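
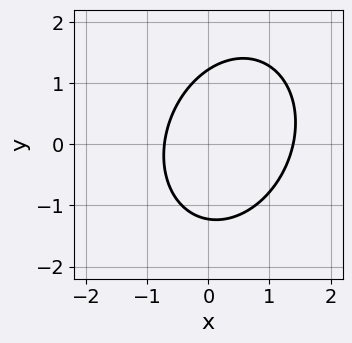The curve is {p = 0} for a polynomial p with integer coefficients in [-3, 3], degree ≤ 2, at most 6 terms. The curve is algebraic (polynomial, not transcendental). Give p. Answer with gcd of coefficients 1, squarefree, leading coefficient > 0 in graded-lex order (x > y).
3*x^2 - x*y + 2*y^2 - 2*x - 3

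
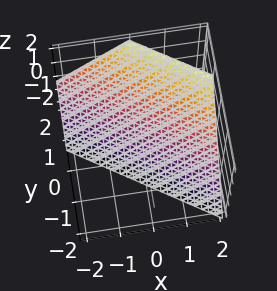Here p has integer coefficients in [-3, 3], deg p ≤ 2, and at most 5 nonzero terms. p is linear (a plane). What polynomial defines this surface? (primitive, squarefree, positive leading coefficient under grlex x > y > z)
2*x + 3*y - 2*z - 2

deg p = 1.
From the axis intercepts and sections: it crosses the z-axis at the gridline z = -1; it crosses the x-axis at the gridline x = 1.
Assembling these constraints gives the stated polynomial.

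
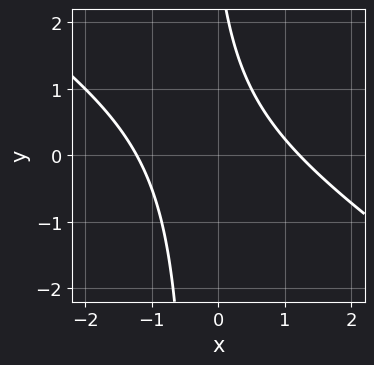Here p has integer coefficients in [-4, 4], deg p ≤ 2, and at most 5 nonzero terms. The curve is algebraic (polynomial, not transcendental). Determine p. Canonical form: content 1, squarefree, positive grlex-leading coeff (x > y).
2*x^2 + 3*x*y + y - 3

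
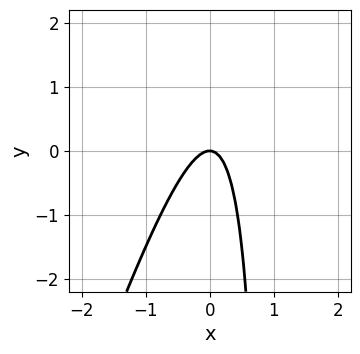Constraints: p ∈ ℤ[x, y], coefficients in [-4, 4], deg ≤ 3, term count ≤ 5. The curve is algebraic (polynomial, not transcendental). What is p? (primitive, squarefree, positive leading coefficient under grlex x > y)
3*x^2 - x*y + y

1. Degree: no degree-1 curve has this shape, so deg p = 2.
2. Against the integer gridlines: it meets the y-axis at y = 0 (among the integer gridlines); it crosses the x-axis at the gridline x = 0.
3. Together with the visible shape, these determine p as stated.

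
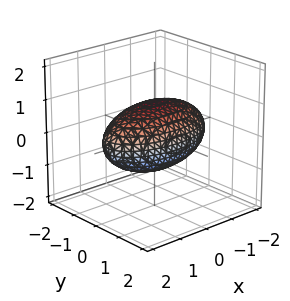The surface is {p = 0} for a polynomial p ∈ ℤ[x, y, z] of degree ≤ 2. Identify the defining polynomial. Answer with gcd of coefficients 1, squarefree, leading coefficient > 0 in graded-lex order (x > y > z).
Degree: a closed, bounded, convex surface; a quadric, so deg p = 2.
Symmetries: the z ↦ −z reflection is a symmetry, so z appears only in even powers; mirror symmetry x ↦ −x ⇒ only even powers of x; it's symmetric under y → −y, forcing even powers of y.
From the axis intercepts and sections: among the integer gridlines, it crosses the z-axis at z ∈ {-1, 1}; the y-axis gridline crossings are at y ∈ {-1, 1}.
Matching integer coefficients to the picture gives p.

x^2 + 3*y^2 + 3*z^2 - 3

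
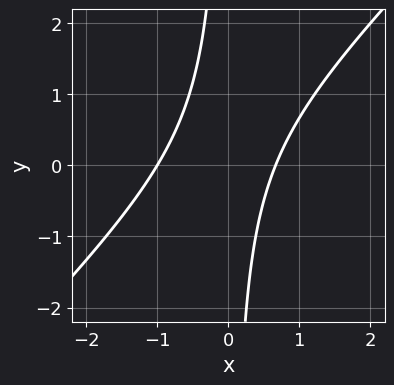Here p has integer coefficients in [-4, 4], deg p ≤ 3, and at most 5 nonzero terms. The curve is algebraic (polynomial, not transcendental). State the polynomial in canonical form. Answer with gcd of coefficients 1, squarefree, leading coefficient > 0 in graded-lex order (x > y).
3*x^2 - 3*x*y + x - 2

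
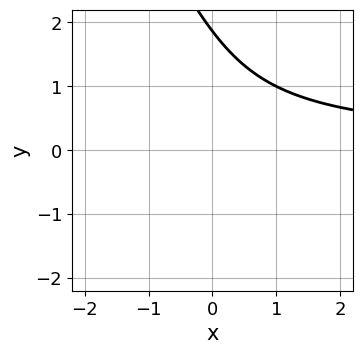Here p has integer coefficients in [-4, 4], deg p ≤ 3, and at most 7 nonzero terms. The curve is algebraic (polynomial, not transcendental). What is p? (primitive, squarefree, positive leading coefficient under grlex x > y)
2*x*y^2 + y^3 + x*y - y^2 - 3

1. The degree is 3 — a generic line meets the curve in up to 3 points.
2. Checking where it meets the axes: the curve avoids every integer x-axis point in the box.
3. Putting this together gives p.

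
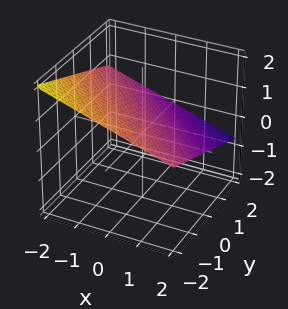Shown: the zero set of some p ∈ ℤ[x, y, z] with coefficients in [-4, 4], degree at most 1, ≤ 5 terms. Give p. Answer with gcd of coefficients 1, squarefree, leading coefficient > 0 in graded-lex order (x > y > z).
x + y + 3*z - 2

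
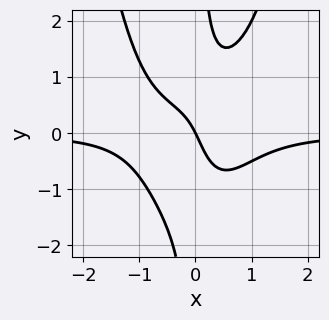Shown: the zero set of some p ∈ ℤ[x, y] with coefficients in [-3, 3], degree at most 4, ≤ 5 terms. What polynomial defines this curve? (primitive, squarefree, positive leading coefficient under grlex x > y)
3*x^3*y - 2*x*y^2 - x*y + 2*x + y

First, degree: a generic line meets the curve in up to 4 points, so deg p = 4.
Next, from the visible intercepts: it meets the y-axis at y = 0 (among the integer gridlines); one x-axis crossing is at x = 0.
Finally, assembling these constraints gives the stated polynomial.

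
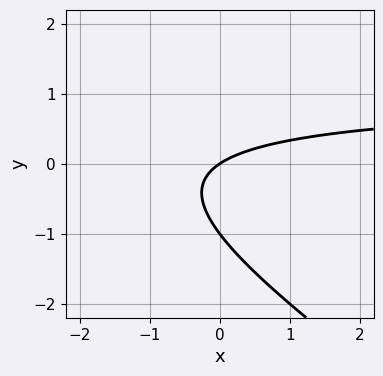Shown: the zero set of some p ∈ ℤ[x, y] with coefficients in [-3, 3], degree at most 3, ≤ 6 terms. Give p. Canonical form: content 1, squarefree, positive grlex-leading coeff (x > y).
2*x*y + 3*y^2 - 2*x + 3*y

Degree: a generic line meets the curve in up to 2 points, so deg p = 2.
Checking where it meets the axes: the y-axis gridline crossings are at y ∈ {-1, 0}; it meets the x-axis at x = 0 (among the integer gridlines).
The integer polynomial consistent with all of this is the stated p.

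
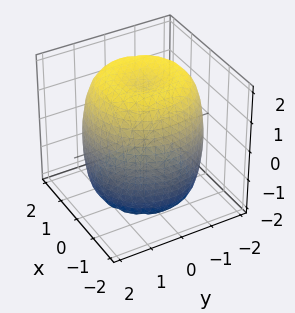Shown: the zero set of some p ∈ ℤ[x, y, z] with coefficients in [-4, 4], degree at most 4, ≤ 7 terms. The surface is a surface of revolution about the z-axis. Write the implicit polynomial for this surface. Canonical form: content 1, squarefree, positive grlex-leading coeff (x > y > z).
(a) The degree is 4 — no degree-3 surface has this shape.
(b) Symmetry: every cross-section ⟂ z is a circle, so x, y appear only via x² + y².
(c) Checking where it meets the axes: a circular section at z = -1 has radius between 1 and 2.
(d) These observations pin down the coefficients.

x^4 + 2*x^2*y^2 + y^4 - 2*x^2 - 2*y^2 + z^2 - 3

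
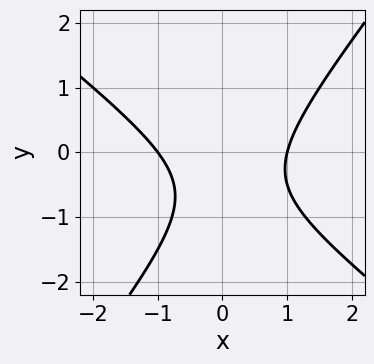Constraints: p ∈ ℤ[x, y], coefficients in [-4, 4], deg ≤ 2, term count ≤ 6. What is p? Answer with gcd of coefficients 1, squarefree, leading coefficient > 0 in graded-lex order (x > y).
2*x^2 + x*y - 2*y^2 - 2*y - 2

The degree is 2 — a generic line meets the curve in up to 2 points.
Checking where it meets the axes: it misses every integer gridline on the y-axis; among the integer gridlines, it crosses the x-axis at x ∈ {-1, 1}.
Matching integer coefficients to the picture gives p.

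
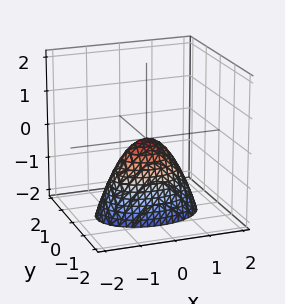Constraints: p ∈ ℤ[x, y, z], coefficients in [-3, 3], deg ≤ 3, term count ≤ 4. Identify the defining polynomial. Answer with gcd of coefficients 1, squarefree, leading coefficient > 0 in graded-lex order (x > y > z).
deg p = 2. A paraboloid; a quadric.
Symmetries: it's symmetric under x → −x, forcing even powers of x; mirror symmetry y ↦ −y ⇒ only even powers of y.
Against the integer gridlines: it crosses the z-axis at the gridline z = 0; one x-axis crossing is at x = 0.
Assembling these constraints gives the stated polynomial.

x^2 + 2*y^2 + z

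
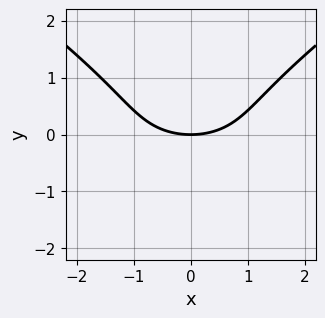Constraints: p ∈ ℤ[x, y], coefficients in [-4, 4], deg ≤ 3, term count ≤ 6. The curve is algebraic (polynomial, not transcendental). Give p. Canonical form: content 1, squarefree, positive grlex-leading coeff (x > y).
(a) The degree is 3 — no degree-2 curve has this shape.
(b) Symmetries: mirror symmetry x ↦ −x ⇒ only even powers of x.
(c) From the axis intercepts and sections: it crosses the x-axis at the gridline x = 0; one y-axis crossing is at y = 0.
(d) Putting this together gives p.

x^2*y - 2*y^3 + x^2 - 3*y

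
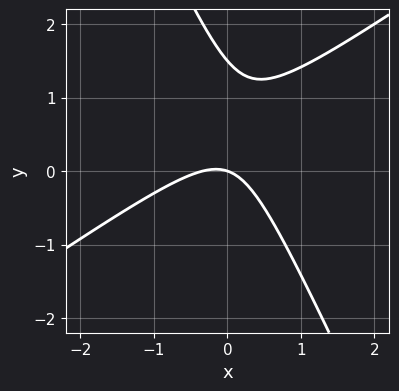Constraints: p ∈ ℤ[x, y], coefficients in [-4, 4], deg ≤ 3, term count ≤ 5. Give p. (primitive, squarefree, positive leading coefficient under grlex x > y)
3*x^2 - 3*x*y - 2*y^2 + x + 3*y

deg p = 2. A generic line meets the curve in up to 2 points.
From the visible intercepts: one x-axis crossing is at x = 0; one y-axis crossing is at y = 0.
The integer polynomial consistent with all of this is the stated p.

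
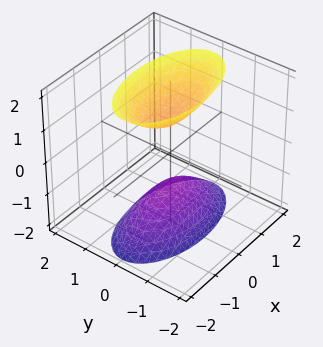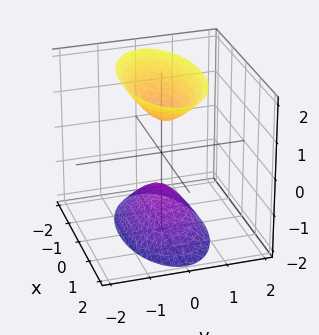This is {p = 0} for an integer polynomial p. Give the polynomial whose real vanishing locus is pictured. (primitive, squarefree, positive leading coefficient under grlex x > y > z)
The picture has 2 separate pieces. Treating them together as one polynomial.
deg p = 2. Two sheets facing apart; a quadric.
Symmetries: mirror symmetry x ↦ −x ⇒ only even powers of x; mirror symmetry z ↦ −z ⇒ only even powers of z; mirror symmetry y ↦ −y ⇒ only even powers of y.
Against the integer gridlines: the z-axis gridline crossings are at z ∈ {-1, 1}; no x-intercept at any integer in the box; the surface avoids every integer y-axis point in the box.
The integer polynomial consistent with all of this is the stated p.

x^2 + 3*y^2 - z^2 + 1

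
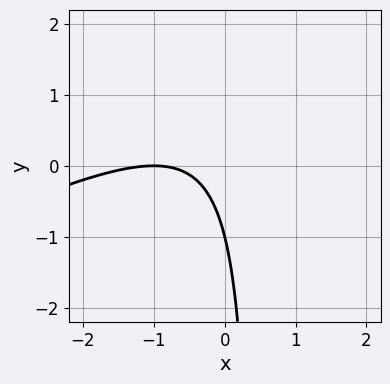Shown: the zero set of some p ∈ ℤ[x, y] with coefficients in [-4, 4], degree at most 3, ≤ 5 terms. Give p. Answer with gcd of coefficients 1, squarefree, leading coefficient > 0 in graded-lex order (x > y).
(a) The degree is 2 — a generic line meets the curve in up to 2 points.
(b) Reading off the gridlines: it meets the y-axis at y = -1 (among the integer gridlines); it meets the x-axis at x = -1 (among the integer gridlines).
(c) These observations pin down the coefficients.

x^2 - 2*x*y + 2*x + y + 1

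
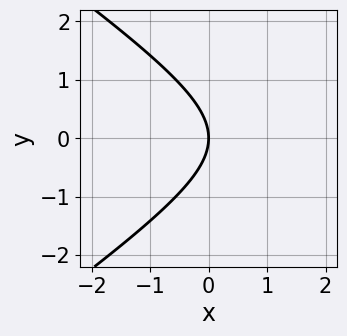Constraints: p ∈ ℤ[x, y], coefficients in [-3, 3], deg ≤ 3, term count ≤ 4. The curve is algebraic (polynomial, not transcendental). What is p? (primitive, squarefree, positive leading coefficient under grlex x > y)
(a) deg p = 2. No degree-1 curve has this shape.
(b) Symmetries: the y ↦ −y reflection is a symmetry, so y appears only in even powers.
(c) Against the integer gridlines: it crosses the y-axis at the gridline y = 0; it crosses the x-axis at the gridline x = 0.
(d) Assembling these constraints gives the stated polynomial.

x^2 - 2*y^2 - 3*x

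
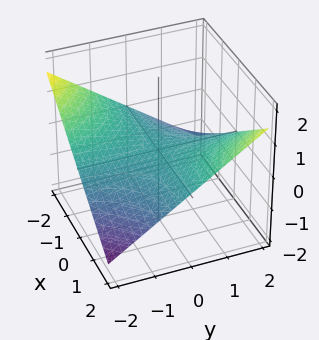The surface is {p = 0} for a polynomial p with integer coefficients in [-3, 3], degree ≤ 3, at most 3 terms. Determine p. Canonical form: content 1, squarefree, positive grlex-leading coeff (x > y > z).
1. Degree: a hyperbolic paraboloid; a quadric, so deg p = 2.
2. From the visible intercepts: one z-axis crossing is at z = 0; every point of the x-axis in the box is on the surface; the visible y-axis segment lies entirely on the surface.
3. The integer polynomial consistent with all of this is the stated p.

x*y - 3*z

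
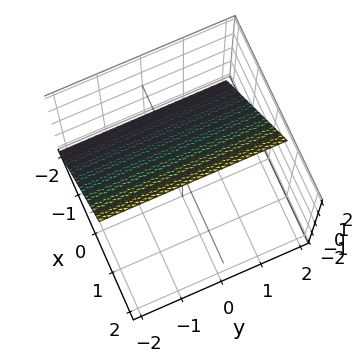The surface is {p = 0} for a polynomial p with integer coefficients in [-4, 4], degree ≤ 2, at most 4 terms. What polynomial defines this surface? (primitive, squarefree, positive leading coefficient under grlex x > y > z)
(a) deg p = 1. The surface is flat (a plane).
(b) Observable constraints: it meets the z-axis at z = 1 (among the integer gridlines); it misses every integer gridline on the y-axis.
(c) Assembling these constraints gives the stated polynomial.

3*x - 2*z + 2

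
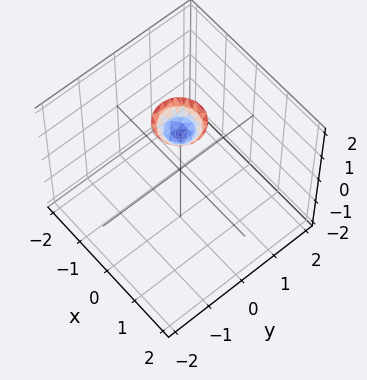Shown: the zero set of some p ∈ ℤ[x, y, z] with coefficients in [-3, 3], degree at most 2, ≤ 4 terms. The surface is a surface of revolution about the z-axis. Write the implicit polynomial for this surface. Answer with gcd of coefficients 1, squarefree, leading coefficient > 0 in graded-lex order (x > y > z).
First, deg p = 2.
Then, by symmetry, every cross-section ⟂ z is a circle, so x, y appear only via x² + y².
Then, from the visible intercepts: the surface avoids every integer x-axis point in the box; no y-intercept at any integer in the box.
Finally, together with the visible shape, these determine p as stated.

3*x^2 + 3*y^2 - 2*z + 3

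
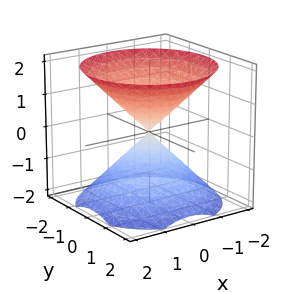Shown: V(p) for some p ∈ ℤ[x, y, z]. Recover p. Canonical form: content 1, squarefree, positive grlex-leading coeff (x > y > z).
x^2 + y^2 - z^2

(a) I count 2 distinct pieces. Treating them together as one polynomial.
(b) Degree: a double cone through the origin; a quadric, so deg p = 2.
(c) Symmetries: it's symmetric under z → −z, forcing even powers of z; the surface is invariant under rotation about z: p = q(x² + y², z).
(d) From the axis intercepts and sections: one x-axis crossing is at x = 0; it crosses the y-axis at the gridline y = 0; a circular section at z = 1 has radius exactly 1; one z-axis crossing is at z = 0.
(e) Fitting integer coefficients to these (and the overall shape) gives p.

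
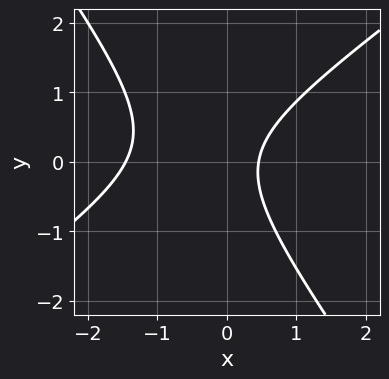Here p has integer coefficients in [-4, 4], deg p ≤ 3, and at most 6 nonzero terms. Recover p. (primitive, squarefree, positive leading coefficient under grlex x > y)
3*x^2 - 2*x*y - 3*y^2 + 3*x - 2

1. The degree is 2 — the shape is more complex than any degree-1 curve.
2. Reading off the gridlines: it misses every integer gridline on the y-axis.
3. Fitting integer coefficients to these (and the overall shape) gives p.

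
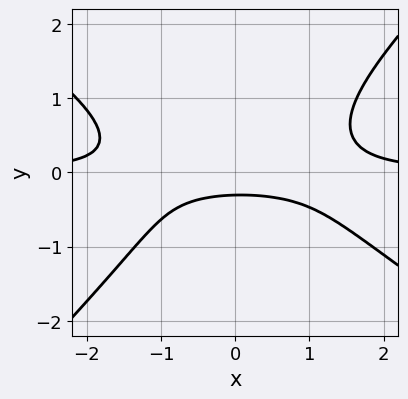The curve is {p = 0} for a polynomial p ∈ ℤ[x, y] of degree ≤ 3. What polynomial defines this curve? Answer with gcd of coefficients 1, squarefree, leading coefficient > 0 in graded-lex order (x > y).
First, the degree is 3 — no degree-2 curve has this shape.
Then, reading off the gridlines: no x-intercept at any integer in the box.
Finally, the integer polynomial consistent with all of this is the stated p.

2*x^2*y + x*y^2 - 3*y^3 - 3*y - 1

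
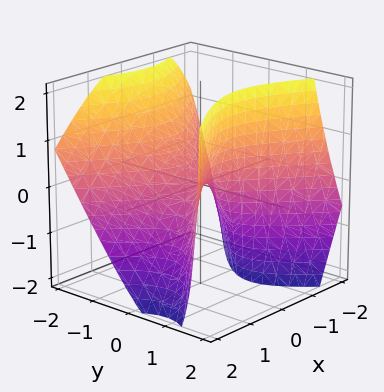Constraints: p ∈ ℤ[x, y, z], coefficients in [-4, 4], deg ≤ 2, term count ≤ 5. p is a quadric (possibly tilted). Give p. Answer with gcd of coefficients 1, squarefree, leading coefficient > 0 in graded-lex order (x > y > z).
The degree is 2 — no degree-1 surface has this shape.
From the axis intercepts and sections: it crosses the z-axis at the gridline z = 0; one y-axis crossing is at y = 0; one x-axis crossing is at x = 0.
Matching integer coefficients to the picture gives p.

2*x^2 + x*z - 3*y^2 - 2*y*z + 2*z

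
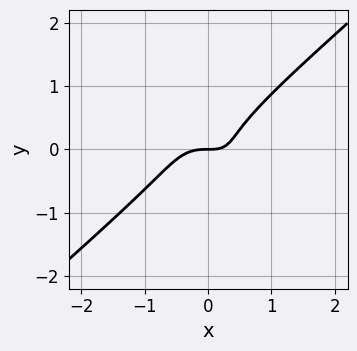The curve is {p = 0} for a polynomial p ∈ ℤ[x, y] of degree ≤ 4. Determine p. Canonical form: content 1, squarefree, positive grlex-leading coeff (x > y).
1. The degree is 3 — the shape is more complex than any degree-2 curve.
2. Checking where it meets the axes: one x-axis crossing is at x = 0; it crosses the y-axis at the gridline y = 0.
3. Fitting integer coefficients to these (and the overall shape) gives p.

2*x^3 - 3*y^3 + x*y - y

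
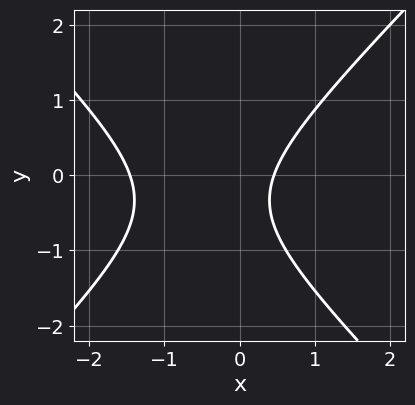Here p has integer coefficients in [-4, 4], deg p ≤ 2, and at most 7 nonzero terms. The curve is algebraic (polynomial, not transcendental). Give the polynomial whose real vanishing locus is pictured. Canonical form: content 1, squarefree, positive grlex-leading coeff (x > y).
3*x^2 - 3*y^2 + 3*x - 2*y - 2

1. The degree is 2 — the shape is more complex than any degree-1 curve.
2. Against the integer gridlines: no y-intercept at any integer in the box.
3. Assembling these constraints gives the stated polynomial.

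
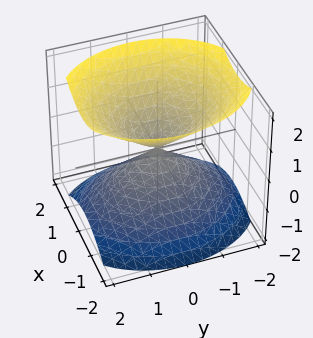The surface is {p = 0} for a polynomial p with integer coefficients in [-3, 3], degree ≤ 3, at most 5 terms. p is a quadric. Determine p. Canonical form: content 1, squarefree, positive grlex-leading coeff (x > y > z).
3*x^2 + 2*y^2 - 3*z^2

First, I count 2 distinct pieces.
Next, the degree is 2 — a double cone through the origin; a quadric.
Next, symmetries: it's symmetric under z → −z, forcing even powers of z; mirror symmetry y ↦ −y ⇒ only even powers of y; it's symmetric under x → −x, forcing even powers of x.
Next, from the axis intercepts and sections: it meets the x-axis at x = 0 (among the integer gridlines); one z-axis crossing is at z = 0.
Finally, together with the visible shape, these determine p as stated.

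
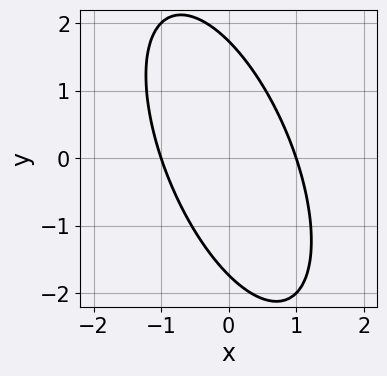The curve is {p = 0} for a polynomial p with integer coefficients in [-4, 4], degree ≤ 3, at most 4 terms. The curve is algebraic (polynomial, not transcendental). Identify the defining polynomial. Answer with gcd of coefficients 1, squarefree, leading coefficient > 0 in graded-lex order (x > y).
3*x^2 + 2*x*y + y^2 - 3

(a) The degree is 2 — the shape is more complex than any degree-1 curve.
(b) Checking where it meets the axes: among the integer gridlines, it crosses the x-axis at x ∈ {-1, 1}.
(c) Putting this together gives p.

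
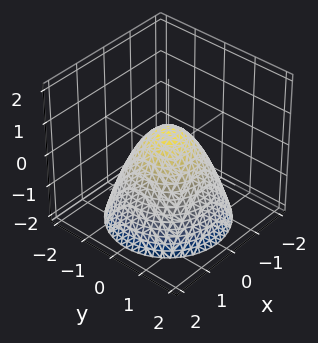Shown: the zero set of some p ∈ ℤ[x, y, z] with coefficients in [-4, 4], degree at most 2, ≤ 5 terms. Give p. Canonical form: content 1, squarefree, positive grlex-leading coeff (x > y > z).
Degree: no degree-1 surface has this shape, so deg p = 2.
Symmetries: rotational symmetry about the z-axis ⇒ p depends on x, y only through x² + y².
From the axis intercepts and sections: a circular section at z = -2 has radius between 1 and 2.
Putting this together gives p.

3*x^2 + 3*y^2 + 3*z - 2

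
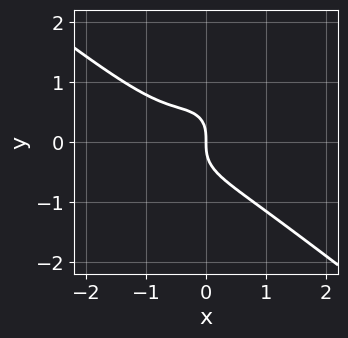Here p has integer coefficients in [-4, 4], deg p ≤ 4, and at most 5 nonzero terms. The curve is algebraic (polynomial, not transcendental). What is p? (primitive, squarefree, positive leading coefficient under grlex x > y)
3*x^3 + 2*x^2*y + 3*y^3 + 2*x^2 + 2*x

deg p = 3. A generic line meets the curve in up to 3 points.
Checking where it meets the axes: one y-axis crossing is at y = 0; one x-axis crossing is at x = 0.
Matching integer coefficients to the picture gives p.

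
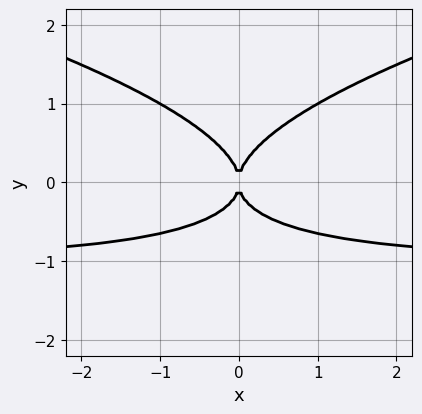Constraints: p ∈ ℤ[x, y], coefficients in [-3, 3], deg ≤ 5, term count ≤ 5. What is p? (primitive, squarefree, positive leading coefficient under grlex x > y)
2*y^4 - x^2*y - x^2

1. Degree: no degree-3 curve has this shape, so deg p = 4.
2. Symmetries: it's symmetric under x → −x, forcing even powers of x.
3. Checking where it meets the axes: one x-axis crossing is at x = 0; one y-axis crossing is at y = 0.
4. Together with the visible shape, these determine p as stated.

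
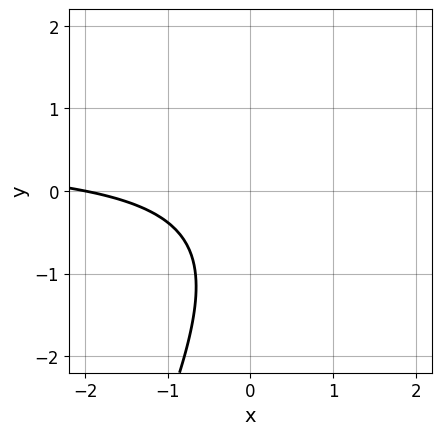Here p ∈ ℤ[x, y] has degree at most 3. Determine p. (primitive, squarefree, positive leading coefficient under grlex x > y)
2*x*y - y^2 - x - y - 2

The degree is 2 — a generic line meets the curve in up to 2 points.
Reading off the gridlines: one x-axis crossing is at x = -2; it misses every integer gridline on the y-axis.
Putting this together gives p.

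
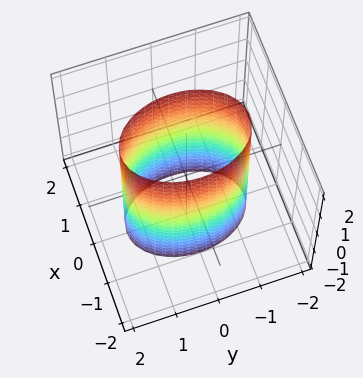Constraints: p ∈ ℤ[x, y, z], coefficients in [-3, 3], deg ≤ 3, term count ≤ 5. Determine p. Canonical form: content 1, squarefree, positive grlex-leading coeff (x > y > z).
2*x^2 + y^2 - 2

First, degree: constant cross-section along one axis; a quadric, so deg p = 2.
Next, symmetries: it's symmetric under z → −z, forcing even powers of z; it's symmetric under x → −x, forcing even powers of x; the y ↦ −y reflection is a symmetry, so y appears only in even powers.
Then, observable constraints: the surface avoids every integer z-axis point in the box; among the integer gridlines, it crosses the x-axis at x ∈ {-1, 1}.
Finally, fitting integer coefficients to these (and the overall shape) gives p.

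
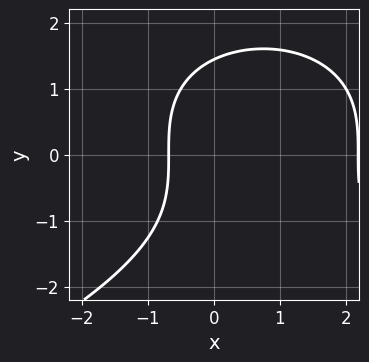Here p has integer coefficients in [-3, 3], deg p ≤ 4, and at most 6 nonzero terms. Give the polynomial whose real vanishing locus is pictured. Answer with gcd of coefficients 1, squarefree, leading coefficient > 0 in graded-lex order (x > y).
1. deg p = 3. A generic line meets the curve in up to 3 points.
2. Putting this together gives p.

y^3 + 2*x^2 - 3*x - 3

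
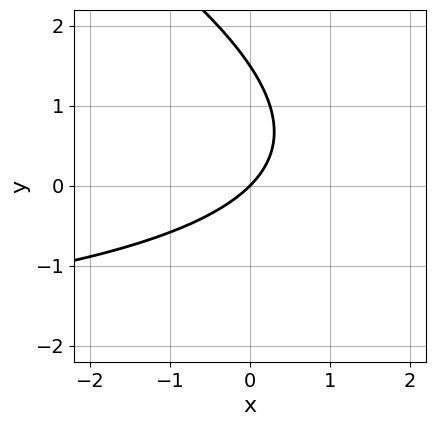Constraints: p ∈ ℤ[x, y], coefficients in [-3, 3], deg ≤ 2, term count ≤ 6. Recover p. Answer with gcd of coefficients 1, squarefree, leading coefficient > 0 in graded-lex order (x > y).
x*y + 2*y^2 + 3*x - 3*y

(a) The degree is 2 — no degree-1 curve has this shape.
(b) From the visible intercepts: it meets the y-axis at y = 0 (among the integer gridlines); one x-axis crossing is at x = 0.
(c) Together with the visible shape, these determine p as stated.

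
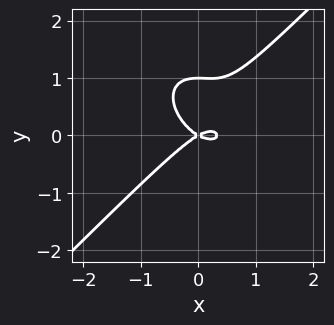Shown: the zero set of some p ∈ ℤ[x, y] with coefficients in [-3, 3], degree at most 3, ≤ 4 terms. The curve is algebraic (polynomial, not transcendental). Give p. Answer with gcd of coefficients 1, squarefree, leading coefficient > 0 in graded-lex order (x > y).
1. Degree: a generic line meets the curve in up to 3 points, so deg p = 3.
2. Checking where it meets the axes: the y-axis gridline crossings are at y ∈ {0, 1}; it meets the x-axis at x = 0 (among the integer gridlines).
3. Solving for integer coefficients yields p as stated.

3*x^3 - 3*y^3 - x^2 + 3*y^2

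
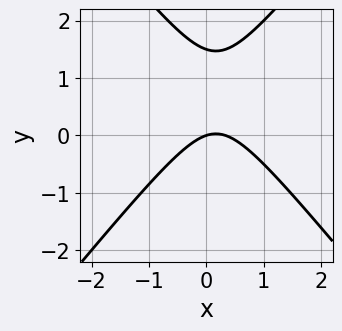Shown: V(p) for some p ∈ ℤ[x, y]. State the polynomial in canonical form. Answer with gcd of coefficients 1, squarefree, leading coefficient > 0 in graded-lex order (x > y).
3*x^2 - 2*y^2 - x + 3*y

First, deg p = 2.
Next, reading off the gridlines: one y-axis crossing is at y = 0; it crosses the x-axis at the gridline x = 0.
Finally, the integer polynomial consistent with all of this is the stated p.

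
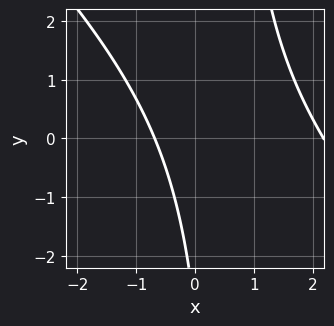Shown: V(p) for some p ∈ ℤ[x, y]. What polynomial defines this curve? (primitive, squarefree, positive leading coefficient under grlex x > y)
2*x^2 + 2*x*y - 3*x - y - 3

First, degree: a generic line meets the curve in up to 2 points, so deg p = 2.
Then, checking where it meets the axes: the curve avoids every integer y-axis point in the box.
Finally, assembling these constraints gives the stated polynomial.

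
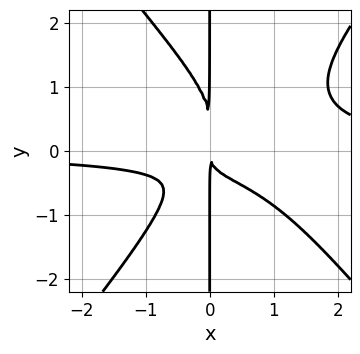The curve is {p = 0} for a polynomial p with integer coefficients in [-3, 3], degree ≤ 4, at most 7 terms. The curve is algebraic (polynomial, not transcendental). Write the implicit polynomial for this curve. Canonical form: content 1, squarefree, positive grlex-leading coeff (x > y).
3*x^3*y - 2*x*y^3 - 3*x^2*y + x*y^2 - 2*x^2

(a) The degree is 4 — the shape is more complex than any degree-3 curve.
(b) Against the integer gridlines: every point of the y-axis in the box is on the curve.
(c) These observations pin down the coefficients.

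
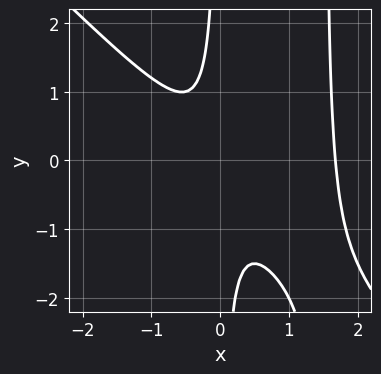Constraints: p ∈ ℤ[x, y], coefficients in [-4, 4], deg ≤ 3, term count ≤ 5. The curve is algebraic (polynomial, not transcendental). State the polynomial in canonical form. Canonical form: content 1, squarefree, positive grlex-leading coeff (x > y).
1. deg p = 3.
2. Checking where it meets the axes: the curve avoids every integer y-axis point in the box.
3. Putting this together gives p.

2*x^3 + 2*x^2*y - 3*x^2 - 3*x*y - 1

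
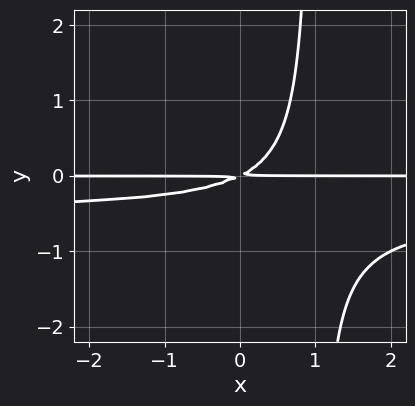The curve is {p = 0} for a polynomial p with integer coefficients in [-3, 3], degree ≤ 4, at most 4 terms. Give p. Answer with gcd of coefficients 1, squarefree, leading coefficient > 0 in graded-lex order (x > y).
2*x*y^2 + x*y - 2*y^2

First, degree: a generic line meets the curve in up to 3 points, so deg p = 3.
Next, from the visible intercepts: every point of the x-axis in the box is on the curve.
Finally, solving for integer coefficients yields p as stated.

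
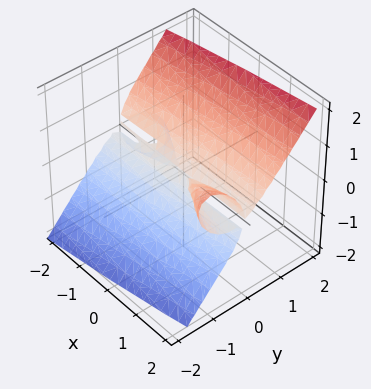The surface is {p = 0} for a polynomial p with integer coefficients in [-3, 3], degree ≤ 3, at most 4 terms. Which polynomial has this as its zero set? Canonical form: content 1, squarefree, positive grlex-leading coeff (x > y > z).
(a) Degree: a generic line meets the surface in up to 3 points, so deg p = 3.
(b) Reading off the gridlines: it meets the z-axis at z = 0 (among the integer gridlines); every point of the x-axis in the box is on the surface; one y-axis crossing is at y = 0.
(c) The integer polynomial consistent with all of this is the stated p.

x*y^2 - 2*x*y*z + 3*y^3 - 2*z^3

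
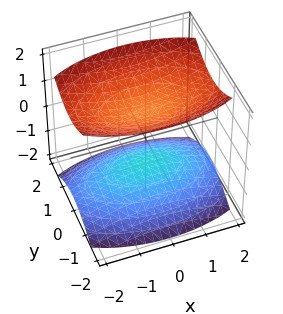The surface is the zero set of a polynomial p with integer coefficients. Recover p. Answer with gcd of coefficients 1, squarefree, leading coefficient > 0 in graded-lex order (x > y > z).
x^2 + 3*y^2 - 3*z^2 + 3

1. I count 2 distinct pieces. They look like related sheets of one shape, so recover p as a whole.
2. deg p = 2. Two sheets facing apart; a quadric.
3. Symmetries: it's symmetric under z → −z, forcing even powers of z; it's symmetric under y → −y, forcing even powers of y; the x ↦ −x reflection is a symmetry, so x appears only in even powers.
4. Observable constraints: the surface avoids every integer y-axis point in the box; among the integer gridlines, it crosses the z-axis at z ∈ {-1, 1}; the surface avoids every integer x-axis point in the box.
5. These observations pin down the coefficients.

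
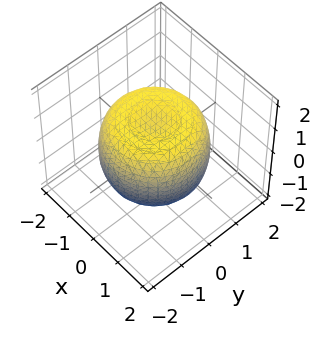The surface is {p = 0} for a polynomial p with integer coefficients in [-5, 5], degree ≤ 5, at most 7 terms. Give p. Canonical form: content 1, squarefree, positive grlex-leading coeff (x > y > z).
2*x^4 + 4*x^2*y^2 + 2*y^4 - 3*x^2 - 3*y^2 + 3*z^2 - 3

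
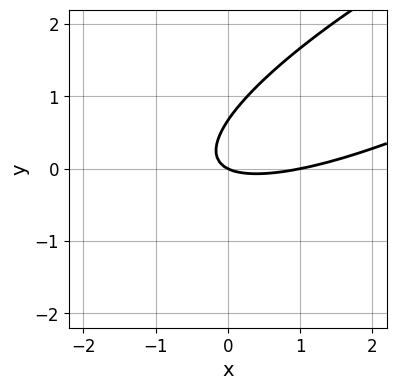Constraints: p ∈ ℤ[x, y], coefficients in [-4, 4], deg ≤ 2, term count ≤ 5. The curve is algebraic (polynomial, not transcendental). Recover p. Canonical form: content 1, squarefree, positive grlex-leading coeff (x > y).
x^2 - 3*x*y + 3*y^2 - x - 2*y

The degree is 2 — no degree-1 curve has this shape.
Against the integer gridlines: it meets the y-axis at y = 0 (among the integer gridlines); among the integer gridlines, it crosses the x-axis at x ∈ {0, 1}.
The integer polynomial consistent with all of this is the stated p.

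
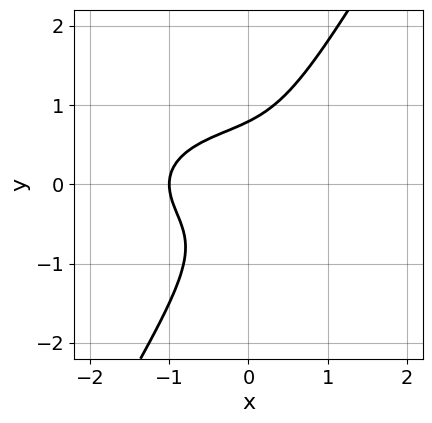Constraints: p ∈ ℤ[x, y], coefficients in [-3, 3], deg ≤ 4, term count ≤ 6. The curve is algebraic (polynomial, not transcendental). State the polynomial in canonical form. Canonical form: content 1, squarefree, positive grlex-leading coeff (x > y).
1. The degree is 3 — the shape is more complex than any degree-2 curve.
2. Against the integer gridlines: one x-axis crossing is at x = -1.
3. Fitting integer coefficients to these (and the overall shape) gives p.

x^3 + 3*x*y^2 - 2*y^3 + 1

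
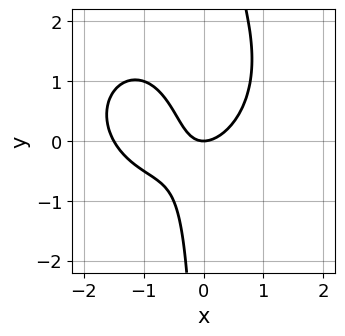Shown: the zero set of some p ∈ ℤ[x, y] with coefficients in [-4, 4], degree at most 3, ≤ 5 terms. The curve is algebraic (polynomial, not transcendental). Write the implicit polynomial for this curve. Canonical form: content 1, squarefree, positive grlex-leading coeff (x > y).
2*x^3 + 2*x*y^2 + 3*x^2 - 3*x*y - 2*y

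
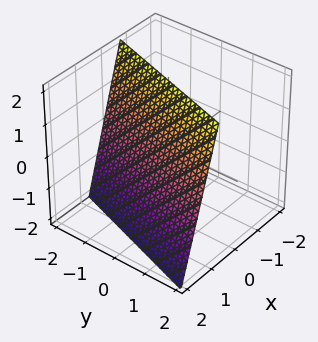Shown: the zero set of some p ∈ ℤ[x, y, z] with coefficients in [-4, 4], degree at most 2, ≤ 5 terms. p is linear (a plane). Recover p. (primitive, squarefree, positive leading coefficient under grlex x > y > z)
3*x - y + z - 2

(a) The degree is 1 — every cross-section is a straight line — this is a plane.
(b) Against the integer gridlines: it meets the y-axis at y = -2 (among the integer gridlines); it meets the z-axis at z = 2 (among the integer gridlines).
(c) These observations pin down the coefficients.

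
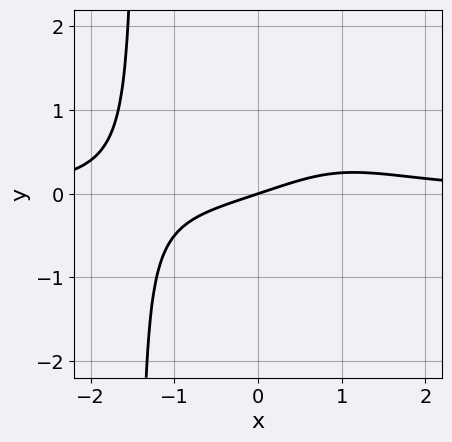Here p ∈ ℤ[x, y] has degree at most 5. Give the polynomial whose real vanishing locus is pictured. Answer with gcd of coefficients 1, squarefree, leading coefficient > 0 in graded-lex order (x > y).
x^3*y - x + 3*y

1. The degree is 4 — a generic line meets the curve in up to 4 points.
2. Against the integer gridlines: it crosses the y-axis at the gridline y = 0; one x-axis crossing is at x = 0.
3. These observations pin down the coefficients.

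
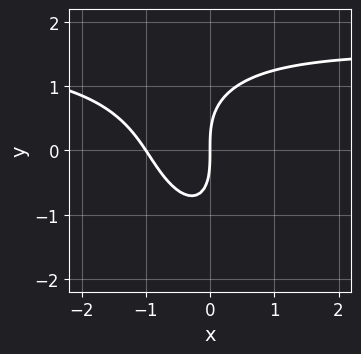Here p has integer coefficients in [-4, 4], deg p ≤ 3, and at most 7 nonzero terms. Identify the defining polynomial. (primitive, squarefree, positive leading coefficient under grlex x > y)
First, deg p = 3. No degree-2 curve has this shape.
Next, observable constraints: among the integer gridlines, it crosses the x-axis at x ∈ {-1, 0}; it crosses the y-axis at the gridline y = 0.
Finally, fitting integer coefficients to these (and the overall shape) gives p.

2*x^2*y + x*y^2 + y^3 - 3*x^2 - 3*x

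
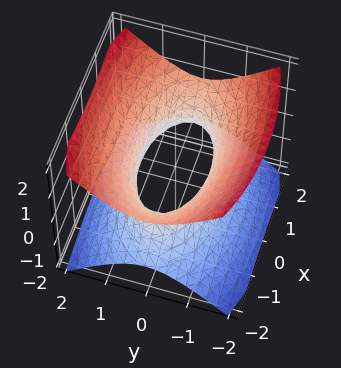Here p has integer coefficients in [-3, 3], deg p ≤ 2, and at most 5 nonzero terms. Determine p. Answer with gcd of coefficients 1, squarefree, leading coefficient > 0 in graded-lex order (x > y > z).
x^2 + 3*y^2 - 3*z^2 - 2

deg p = 2. One connected sheet with a waist; a quadric.
Symmetries: mirror symmetry y ↦ −y ⇒ only even powers of y; it's symmetric under z → −z, forcing even powers of z; it's symmetric under x → −x, forcing even powers of x.
From the axis intercepts and sections: the surface avoids every integer z-axis point in the box.
Matching integer coefficients to the picture gives p.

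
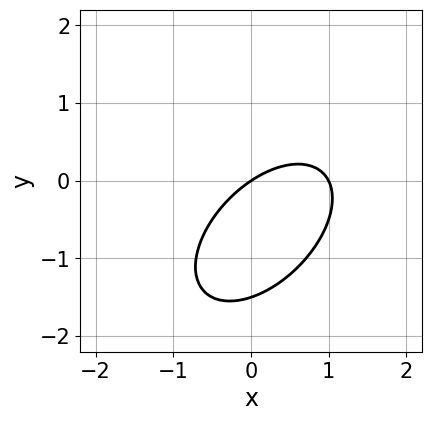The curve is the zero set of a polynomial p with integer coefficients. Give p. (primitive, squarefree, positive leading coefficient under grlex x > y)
2*x^2 - 2*x*y + 2*y^2 - 2*x + 3*y

1. deg p = 2. A generic line meets the curve in up to 2 points.
2. From the visible intercepts: among the integer gridlines, it crosses the x-axis at x ∈ {0, 1}; one y-axis crossing is at y = 0.
3. Matching integer coefficients to the picture gives p.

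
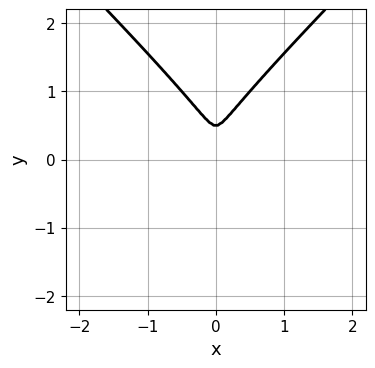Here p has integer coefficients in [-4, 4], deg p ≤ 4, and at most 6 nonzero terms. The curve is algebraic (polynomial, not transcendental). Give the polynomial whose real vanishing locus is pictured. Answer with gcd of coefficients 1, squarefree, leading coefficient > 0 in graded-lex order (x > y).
1. Degree: the shape is more complex than any degree-2 curve, so deg p = 3.
2. Symmetries: the x ↦ −x reflection is a symmetry, so x appears only in even powers.
3. These observations pin down the coefficients.

2*x^2*y - 2*y^3 + 2*x^2 + y^2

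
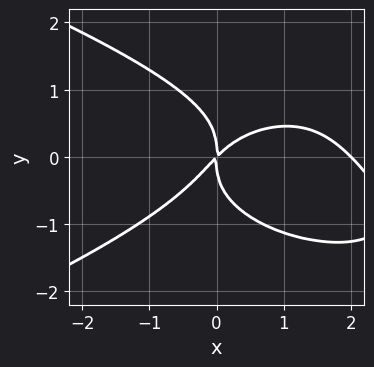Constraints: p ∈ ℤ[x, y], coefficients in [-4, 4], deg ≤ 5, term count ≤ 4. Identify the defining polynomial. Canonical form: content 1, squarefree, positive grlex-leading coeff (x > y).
(a) Degree: no degree-3 curve has this shape, so deg p = 4.
(b) From the axis intercepts and sections: among the integer gridlines, it crosses the x-axis at x ∈ {0, 2}; it crosses the y-axis at the gridline y = 0.
(c) Fitting integer coefficients to these (and the overall shape) gives p.

2*y^4 + x^3 - 2*x^2 + 2*x*y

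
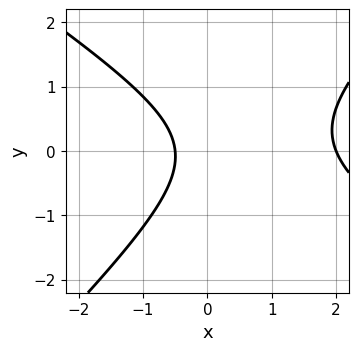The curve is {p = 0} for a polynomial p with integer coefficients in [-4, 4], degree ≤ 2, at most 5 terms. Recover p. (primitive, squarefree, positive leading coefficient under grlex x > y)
1. Degree: the shape is more complex than any degree-1 curve, so deg p = 2.
2. Observable constraints: it misses every integer gridline on the y-axis; it meets the x-axis at x = 2 (among the integer gridlines).
3. These observations pin down the coefficients.

2*x^2 + x*y - 3*y^2 - 3*x - 2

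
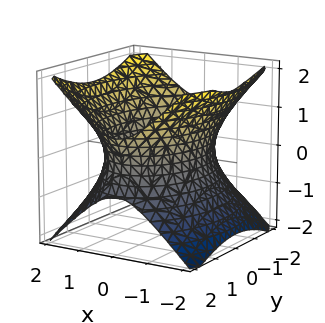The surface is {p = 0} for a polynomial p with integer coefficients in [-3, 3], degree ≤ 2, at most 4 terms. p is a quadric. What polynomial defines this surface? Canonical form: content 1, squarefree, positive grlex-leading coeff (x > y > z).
2*x^2 + y^2 - 2*z^2 - 3

1. Degree: an hourglass — one-sheet hyperboloid; a quadric, so deg p = 2.
2. Symmetries: the x ↦ −x reflection is a symmetry, so x appears only in even powers; the y ↦ −y reflection is a symmetry, so y appears only in even powers; the z ↦ −z reflection is a symmetry, so z appears only in even powers.
3. From the axis intercepts and sections: the surface avoids every integer z-axis point in the box.
4. Matching integer coefficients to the picture gives p.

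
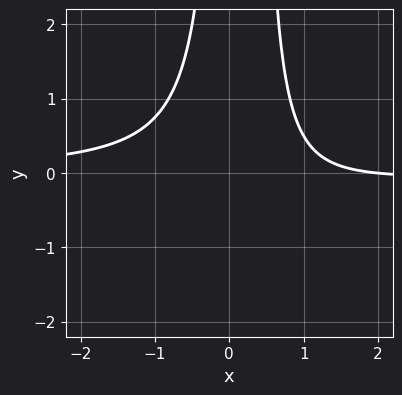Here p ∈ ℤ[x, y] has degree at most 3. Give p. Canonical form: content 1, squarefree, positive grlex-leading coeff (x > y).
1. Degree: the shape is more complex than any degree-2 curve, so deg p = 3.
2. From the visible intercepts: it crosses the x-axis at the gridline x = 2; no y-intercept at any integer in the box.
3. Assembling these constraints gives the stated polynomial.

3*x^2*y - x*y + x - 2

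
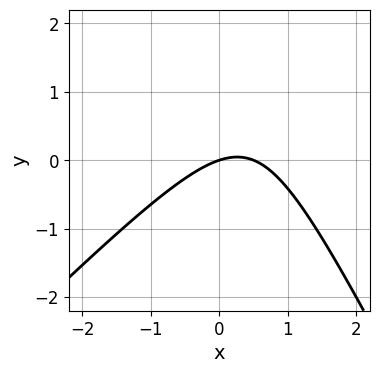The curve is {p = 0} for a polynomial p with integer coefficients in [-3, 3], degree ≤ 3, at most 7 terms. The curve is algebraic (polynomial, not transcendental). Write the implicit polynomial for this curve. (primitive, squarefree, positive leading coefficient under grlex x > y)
2*x^2 - x*y - y^2 - x + 3*y

1. deg p = 2. A generic line meets the curve in up to 2 points.
2. Observable constraints: it meets the x-axis at x = 0 (among the integer gridlines); one y-axis crossing is at y = 0.
3. Solving for integer coefficients yields p as stated.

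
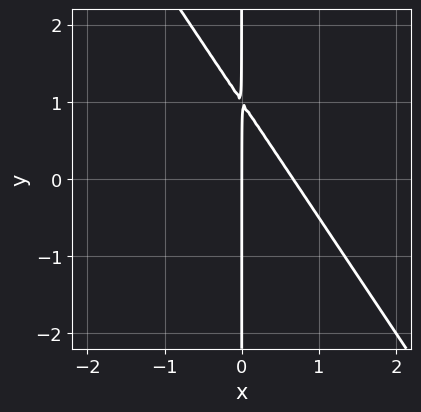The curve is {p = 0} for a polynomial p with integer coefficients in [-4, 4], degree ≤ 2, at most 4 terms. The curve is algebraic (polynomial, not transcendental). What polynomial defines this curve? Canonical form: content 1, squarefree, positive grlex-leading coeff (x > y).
First, degree: a generic line meets the curve in up to 2 points, so deg p = 2.
Next, observable constraints: it crosses the x-axis at the gridline x = 0; the visible y-axis segment lies entirely on the curve.
Finally, fitting integer coefficients to these (and the overall shape) gives p.

3*x^2 + 2*x*y - 2*x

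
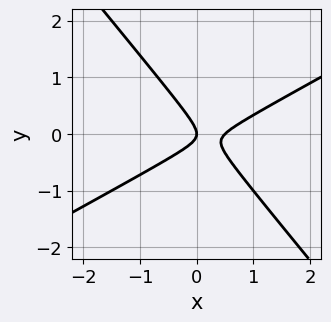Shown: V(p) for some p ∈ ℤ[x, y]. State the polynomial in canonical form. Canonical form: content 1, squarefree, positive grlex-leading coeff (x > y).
2*x^2 - 2*x*y - 3*y^2 - x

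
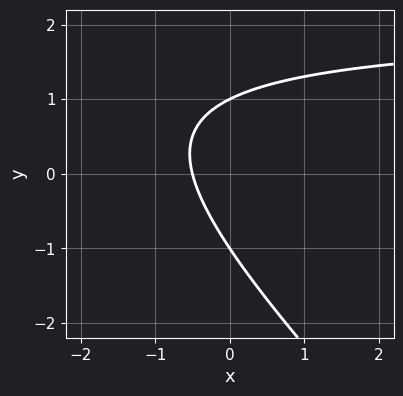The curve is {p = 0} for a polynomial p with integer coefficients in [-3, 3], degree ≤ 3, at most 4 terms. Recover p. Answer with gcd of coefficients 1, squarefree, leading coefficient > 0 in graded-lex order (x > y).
The degree is 2 — the shape is more complex than any degree-1 curve.
Checking where it meets the axes: among the integer gridlines, it crosses the y-axis at y ∈ {-1, 1}.
Fitting integer coefficients to these (and the overall shape) gives p.

x*y + y^2 - 2*x - 1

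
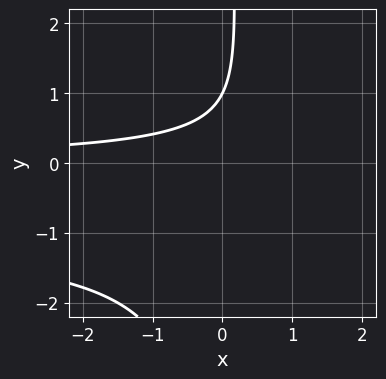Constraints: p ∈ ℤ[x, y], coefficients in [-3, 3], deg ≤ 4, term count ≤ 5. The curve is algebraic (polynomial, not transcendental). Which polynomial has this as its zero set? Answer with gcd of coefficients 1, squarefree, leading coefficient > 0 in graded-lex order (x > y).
x*y^2 + x*y - y + 1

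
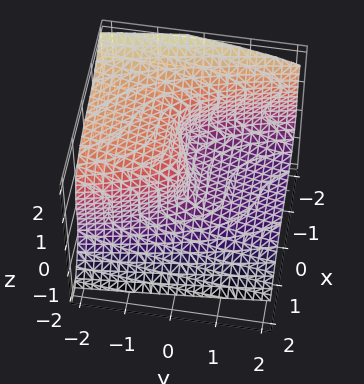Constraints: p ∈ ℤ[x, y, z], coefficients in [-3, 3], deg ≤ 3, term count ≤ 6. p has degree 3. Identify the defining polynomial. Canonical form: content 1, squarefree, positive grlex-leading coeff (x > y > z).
2*x^3 + 2*x*z^2 + 3*z^3 + 3*x^2 + 3*y

(a) deg p = 3. The shape is more complex than any degree-2 surface.
(b) From the axis intercepts and sections: it meets the x-axis at x = 0 (among the integer gridlines); it crosses the z-axis at the gridline z = 0; one y-axis crossing is at y = 0.
(c) The integer polynomial consistent with all of this is the stated p.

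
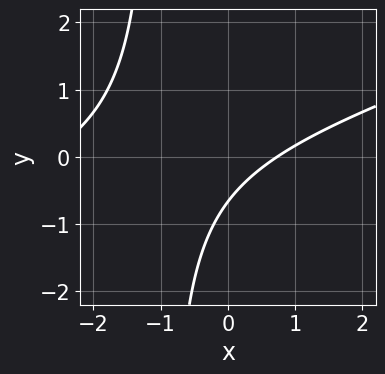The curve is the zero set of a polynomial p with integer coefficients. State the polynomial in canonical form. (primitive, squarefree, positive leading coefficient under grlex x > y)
First, the degree is 2 — a generic line meets the curve in up to 2 points.
Finally, matching integer coefficients to the picture gives p.

x^2 - 3*x*y + 2*x - 3*y - 2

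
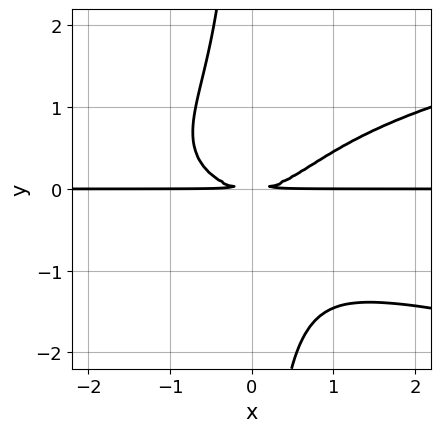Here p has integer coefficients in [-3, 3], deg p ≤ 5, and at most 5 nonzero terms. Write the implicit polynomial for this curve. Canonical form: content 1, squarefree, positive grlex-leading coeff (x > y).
3*x*y^3 - 2*x^2*y + 3*y^2

(a) Degree: a generic line meets the curve in up to 4 points, so deg p = 4.
(b) Observable constraints: the visible x-axis segment lies entirely on the curve.
(c) These observations pin down the coefficients.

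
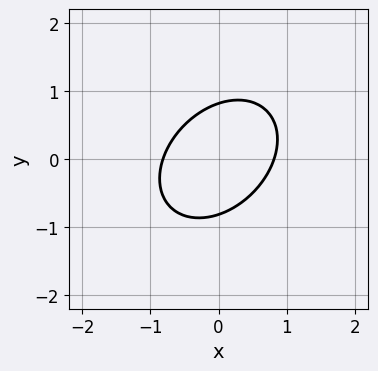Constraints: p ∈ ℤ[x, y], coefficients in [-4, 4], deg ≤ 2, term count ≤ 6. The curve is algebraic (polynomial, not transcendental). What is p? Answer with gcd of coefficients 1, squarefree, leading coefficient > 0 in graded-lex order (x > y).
3*x^2 - 2*x*y + 3*y^2 - 2

1. deg p = 2. A generic line meets the curve in up to 2 points.
2. The integer polynomial consistent with all of this is the stated p.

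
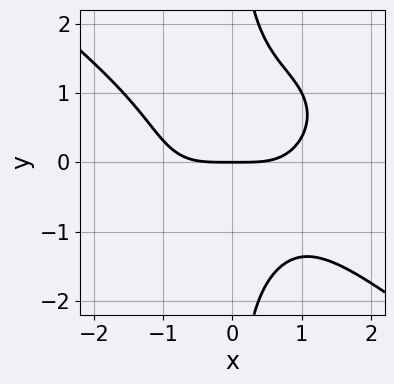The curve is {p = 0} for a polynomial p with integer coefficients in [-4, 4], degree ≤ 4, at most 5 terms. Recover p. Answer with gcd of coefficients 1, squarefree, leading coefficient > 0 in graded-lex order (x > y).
x^4 + 2*x*y^3 - 3*y

Degree: a generic line meets the curve in up to 4 points, so deg p = 4.
Against the integer gridlines: one y-axis crossing is at y = 0; it meets the x-axis at x = 0 (among the integer gridlines).
The integer polynomial consistent with all of this is the stated p.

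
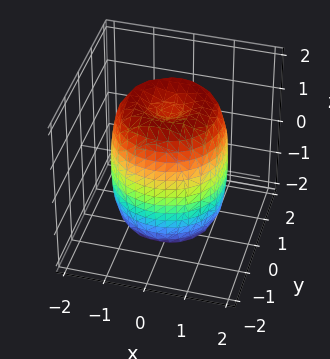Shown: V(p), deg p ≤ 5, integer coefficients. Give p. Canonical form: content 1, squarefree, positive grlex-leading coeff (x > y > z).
2*x^4 + 4*x^2*y^2 + 2*y^4 - 3*x^2 - 3*y^2 + z^2 - 2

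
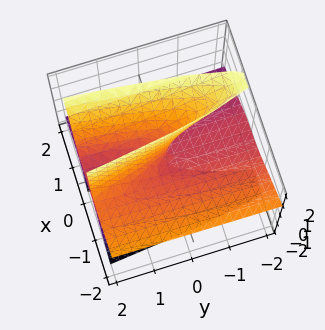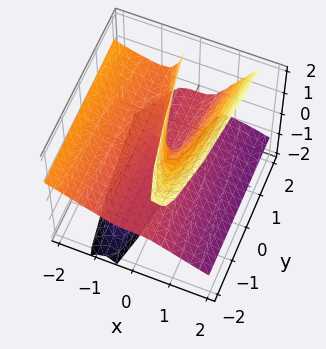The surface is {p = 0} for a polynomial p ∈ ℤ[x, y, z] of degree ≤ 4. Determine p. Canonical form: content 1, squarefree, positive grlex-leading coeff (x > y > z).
Degree: no degree-2 surface has this shape, so deg p = 3.
Checking where it meets the axes: every point of the y-axis in the box is on the surface; it meets the x-axis at x = 0 (among the integer gridlines); every point of the z-axis in the box is on the surface.
Matching integer coefficients to the picture gives p.

2*x^3 + 3*x^2*z - 3*x*z^2 - y*z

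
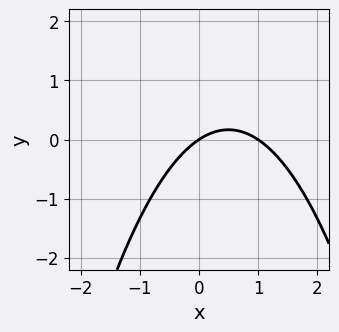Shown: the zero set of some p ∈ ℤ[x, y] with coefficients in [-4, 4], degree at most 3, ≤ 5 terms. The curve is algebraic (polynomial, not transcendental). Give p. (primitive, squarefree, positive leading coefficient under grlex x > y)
First, deg p = 2.
Next, observable constraints: among the integer gridlines, it crosses the x-axis at x ∈ {0, 1}; it crosses the y-axis at the gridline y = 0.
Finally, putting this together gives p.

2*x^2 - 2*x + 3*y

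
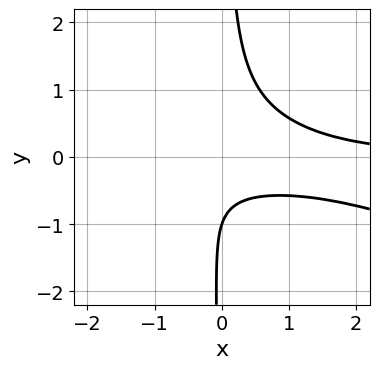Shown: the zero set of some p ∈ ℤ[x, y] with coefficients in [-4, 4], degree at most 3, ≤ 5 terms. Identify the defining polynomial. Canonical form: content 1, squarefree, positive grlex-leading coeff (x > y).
deg p = 3. No degree-2 curve has this shape.
From the visible intercepts: it meets the y-axis at y = -1 (among the integer gridlines); no x-intercept at any integer in the box.
Together with the visible shape, these determine p as stated.

x^2*y + 3*x*y^2 - y - 1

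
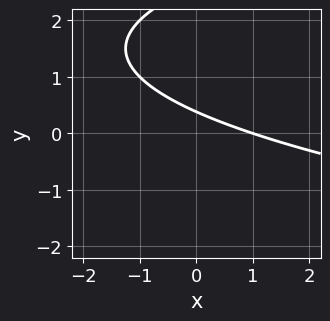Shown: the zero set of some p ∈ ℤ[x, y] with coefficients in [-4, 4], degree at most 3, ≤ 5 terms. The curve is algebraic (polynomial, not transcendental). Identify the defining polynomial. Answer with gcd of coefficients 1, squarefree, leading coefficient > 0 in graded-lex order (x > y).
The degree is 2 — no degree-1 curve has this shape.
Checking where it meets the axes: it meets the x-axis at x = 1 (among the integer gridlines).
Solving for integer coefficients yields p as stated.

y^2 - x - 3*y + 1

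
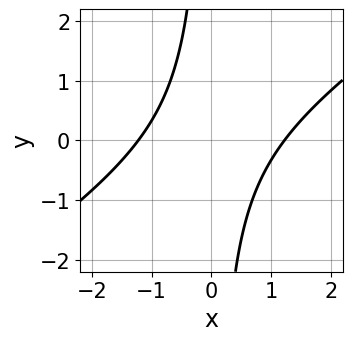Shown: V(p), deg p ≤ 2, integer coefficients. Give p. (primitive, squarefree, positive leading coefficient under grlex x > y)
1. deg p = 2. A generic line meets the curve in up to 2 points.
2. Against the integer gridlines: no y-intercept at any integer in the box.
3. Fitting integer coefficients to these (and the overall shape) gives p.

2*x^2 - 3*x*y - 3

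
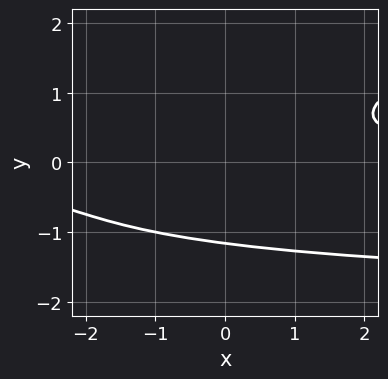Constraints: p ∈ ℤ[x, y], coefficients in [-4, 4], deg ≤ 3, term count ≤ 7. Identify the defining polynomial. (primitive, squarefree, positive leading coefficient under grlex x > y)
First, deg p = 3.
Next, from the axis intercepts and sections: it misses every integer gridline on the x-axis.
Finally, fitting integer coefficients to these (and the overall shape) gives p.

x*y^2 - 3*y^3 + 2*x*y - 2*y^2 - 2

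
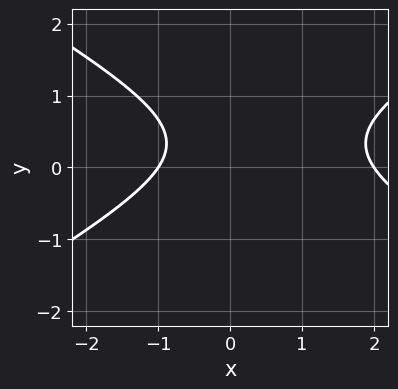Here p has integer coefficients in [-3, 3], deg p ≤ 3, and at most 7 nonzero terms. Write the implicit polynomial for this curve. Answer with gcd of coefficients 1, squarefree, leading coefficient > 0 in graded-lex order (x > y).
x^2 - 3*y^2 - x + 2*y - 2

deg p = 2. The shape is more complex than any degree-1 curve.
From the axis intercepts and sections: the x-axis gridline crossings are at x ∈ {-1, 2}; it misses every integer gridline on the y-axis.
The integer polynomial consistent with all of this is the stated p.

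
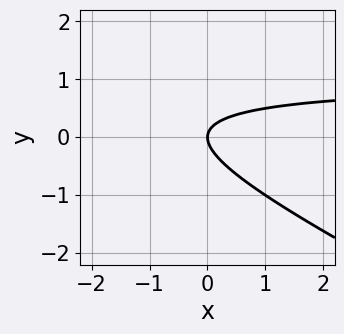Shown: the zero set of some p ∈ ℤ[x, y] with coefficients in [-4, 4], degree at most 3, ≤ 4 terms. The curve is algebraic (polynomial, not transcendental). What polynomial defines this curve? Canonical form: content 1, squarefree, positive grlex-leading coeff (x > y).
1. deg p = 2. No degree-1 curve has this shape.
2. From the visible intercepts: it crosses the x-axis at the gridline x = 0; one y-axis crossing is at y = 0.
3. Assembling these constraints gives the stated polynomial.

x*y + 2*y^2 - x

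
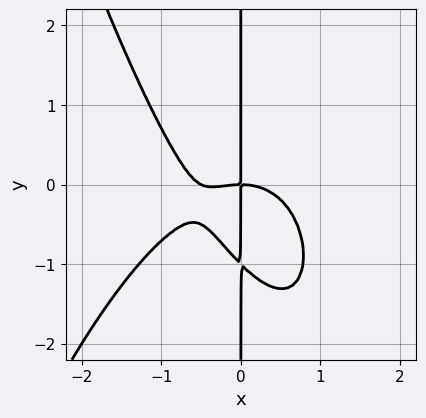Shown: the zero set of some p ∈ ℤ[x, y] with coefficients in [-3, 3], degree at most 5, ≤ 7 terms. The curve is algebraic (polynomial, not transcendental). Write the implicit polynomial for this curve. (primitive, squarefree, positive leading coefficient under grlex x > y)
(a) deg p = 4.
(b) From the axis intercepts and sections: one x-axis crossing is at x = 0; the visible y-axis segment lies entirely on the curve.
(c) Fitting integer coefficients to these (and the overall shape) gives p.

2*x^4 + x^3 + 2*x^2*y + 2*x*y^2 + 2*x*y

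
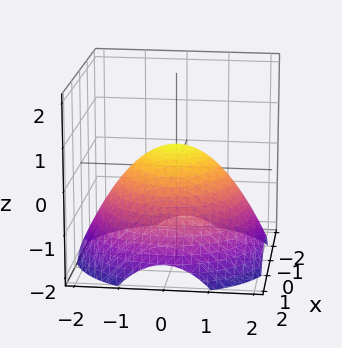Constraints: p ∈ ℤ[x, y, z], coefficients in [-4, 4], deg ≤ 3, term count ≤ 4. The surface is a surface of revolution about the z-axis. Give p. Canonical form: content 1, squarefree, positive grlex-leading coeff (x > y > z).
deg p = 2.
By symmetry, the surface is invariant under rotation about z: p = q(x² + y², z).
Observable constraints: among the integer gridlines, it crosses the y-axis at y ∈ {-1, 1}; the x-axis gridline crossings are at x ∈ {-1, 1}; a circular section at z = 0 has radius exactly 1.
The integer polynomial consistent with all of this is the stated p.

x^2 + y^2 + 2*z - 1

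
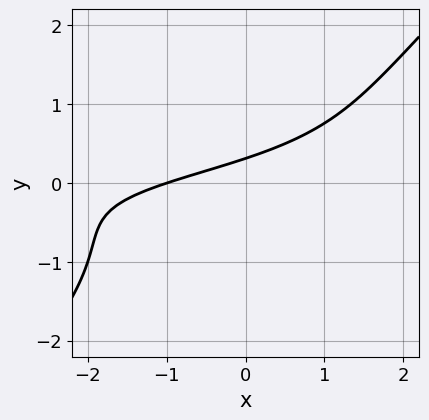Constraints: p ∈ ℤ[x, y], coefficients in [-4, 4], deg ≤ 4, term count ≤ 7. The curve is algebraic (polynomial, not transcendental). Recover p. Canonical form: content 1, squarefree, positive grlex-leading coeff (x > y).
2*x*y^2 - 2*y^3 + x - 3*y + 1

First, degree: no degree-2 curve has this shape, so deg p = 3.
Next, from the axis intercepts and sections: it crosses the x-axis at the gridline x = -1.
Finally, these observations pin down the coefficients.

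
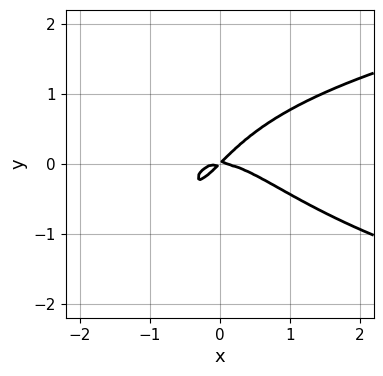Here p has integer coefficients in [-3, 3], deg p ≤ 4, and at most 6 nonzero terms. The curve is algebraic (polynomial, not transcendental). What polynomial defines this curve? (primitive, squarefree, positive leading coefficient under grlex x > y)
x^2*y^2 - x^3 + x*y^2 - x*y + y^2

deg p = 4.
Checking where it meets the axes: it crosses the x-axis at the gridline x = 0; it crosses the y-axis at the gridline y = 0.
Matching integer coefficients to the picture gives p.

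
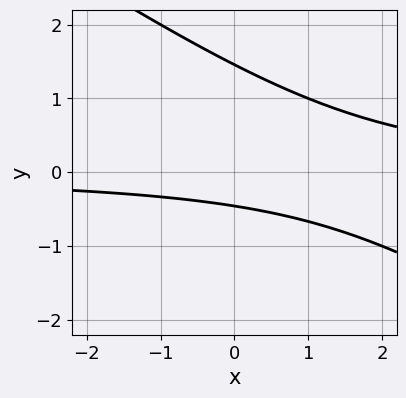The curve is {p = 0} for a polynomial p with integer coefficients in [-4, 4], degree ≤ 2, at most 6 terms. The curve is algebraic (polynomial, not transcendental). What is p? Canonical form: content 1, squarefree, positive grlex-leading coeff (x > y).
2*x*y + 3*y^2 - 3*y - 2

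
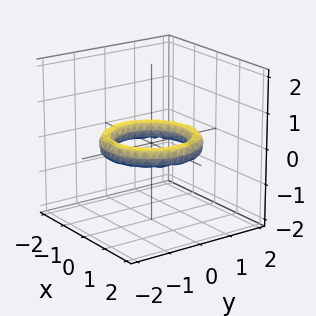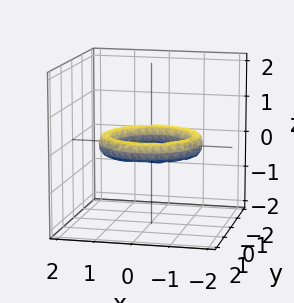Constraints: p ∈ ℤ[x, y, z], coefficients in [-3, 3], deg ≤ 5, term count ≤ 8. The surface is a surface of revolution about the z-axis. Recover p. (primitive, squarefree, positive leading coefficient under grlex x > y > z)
1. deg p = 4.
2. Symmetries: the surface is invariant under rotation about z: p = q(x² + y², z).
3. From the visible intercepts: among the integer gridlines, it crosses the y-axis at y ∈ {-1, 1}; the surface avoids every integer z-axis point in the box; a circular section at z = 0 has radius exactly 1.
4. Together with the visible shape, these determine p as stated.

x^4 + 2*x^2*y^2 + y^4 - 3*x^2 - 3*y^2 + 3*z^2 + 2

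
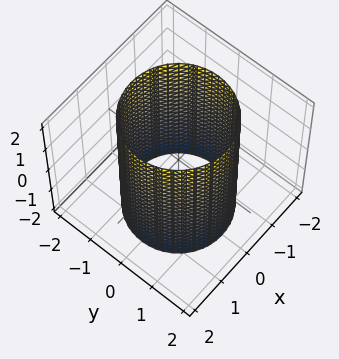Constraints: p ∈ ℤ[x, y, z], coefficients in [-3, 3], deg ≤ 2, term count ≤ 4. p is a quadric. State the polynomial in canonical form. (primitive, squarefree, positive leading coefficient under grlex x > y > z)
The degree is 2 — a cylinder; a quadric.
Symmetries: the z ↦ −z reflection is a symmetry, so z appears only in even powers; the z-axis is an axis of rotation, so x and y enter only as x² + y².
Against the integer gridlines: a circular section at z = 0 has radius between 1 and 2; it misses every integer gridline on the z-axis.
Matching integer coefficients to the picture gives p.

x^2 + y^2 - 2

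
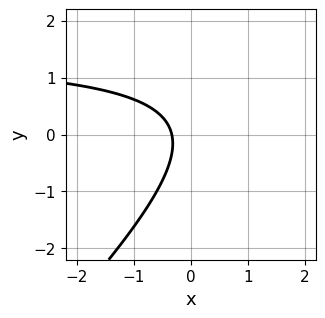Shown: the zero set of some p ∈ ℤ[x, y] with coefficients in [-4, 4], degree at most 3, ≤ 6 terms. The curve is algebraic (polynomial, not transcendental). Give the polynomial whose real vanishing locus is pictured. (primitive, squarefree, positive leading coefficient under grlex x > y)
2*x*y - 2*y^2 - 3*x - 1

(a) Degree: the shape is more complex than any degree-1 curve, so deg p = 2.
(b) Observable constraints: it misses every integer gridline on the y-axis.
(c) Fitting integer coefficients to these (and the overall shape) gives p.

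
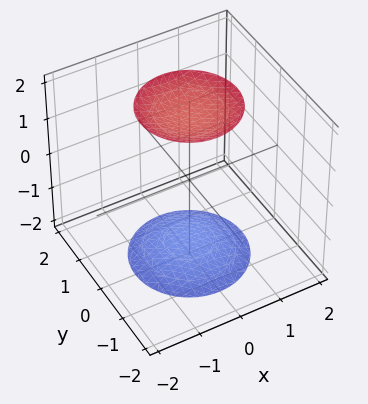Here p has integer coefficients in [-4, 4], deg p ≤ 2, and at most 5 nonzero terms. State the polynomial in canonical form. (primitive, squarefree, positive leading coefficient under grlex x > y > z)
1. There are 2 components.
2. deg p = 2.
3. Symmetry: the z-axis is an axis of rotation, so x and y enter only as x² + y²; the z ↦ −z reflection is a symmetry, so z appears only in even powers.
4. From the visible intercepts: the surface avoids every integer x-axis point in the box; a circular section at z = 2 has radius exactly 1; it misses every integer gridline on the y-axis.
5. Assembling these constraints gives the stated polynomial.

x^2 + y^2 - z^2 + 3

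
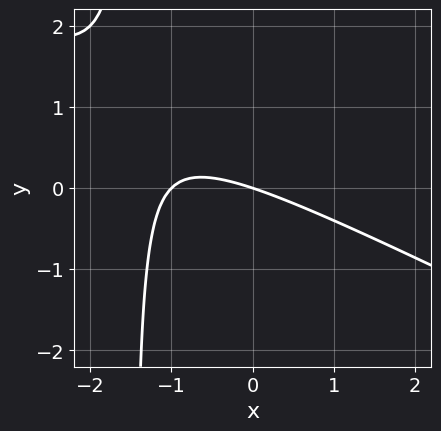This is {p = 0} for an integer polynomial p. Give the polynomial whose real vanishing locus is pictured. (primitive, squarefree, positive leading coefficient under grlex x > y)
x^2 + 2*x*y + x + 3*y

1. deg p = 2. No degree-1 curve has this shape.
2. Against the integer gridlines: the x-axis gridline crossings are at x ∈ {-1, 0}; it meets the y-axis at y = 0 (among the integer gridlines).
3. The integer polynomial consistent with all of this is the stated p.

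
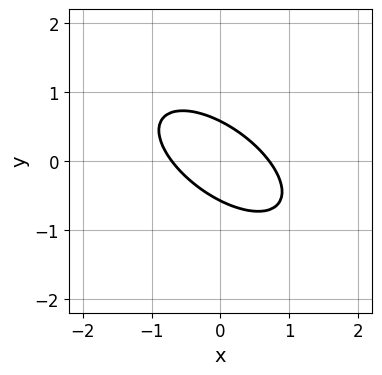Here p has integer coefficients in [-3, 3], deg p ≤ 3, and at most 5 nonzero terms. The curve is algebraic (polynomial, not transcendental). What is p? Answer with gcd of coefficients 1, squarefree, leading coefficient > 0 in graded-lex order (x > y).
The degree is 2 — no degree-1 curve has this shape.
Putting this together gives p.

2*x^2 + 3*x*y + 3*y^2 - 1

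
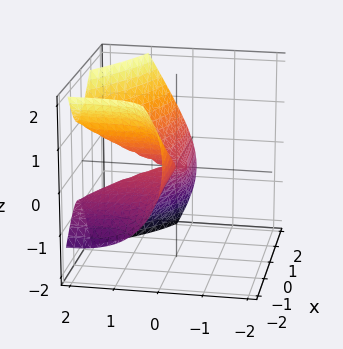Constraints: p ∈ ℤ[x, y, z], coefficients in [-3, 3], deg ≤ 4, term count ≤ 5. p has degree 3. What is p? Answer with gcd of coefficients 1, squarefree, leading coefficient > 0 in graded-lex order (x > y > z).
3*x^2*y + 3*x*y^2 + y^3 - 2*x*z - 3*z^2

(a) Degree: the shape is more complex than any degree-2 surface, so deg p = 3.
(b) From the visible intercepts: one z-axis crossing is at z = 0; it crosses the y-axis at the gridline y = 0; the visible x-axis segment lies entirely on the surface.
(c) Solving for integer coefficients yields p as stated.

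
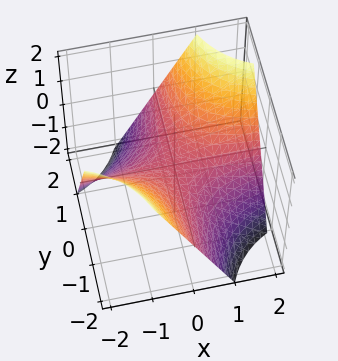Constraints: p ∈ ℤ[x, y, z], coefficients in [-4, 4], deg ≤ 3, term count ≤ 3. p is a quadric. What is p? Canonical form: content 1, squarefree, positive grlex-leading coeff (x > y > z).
x*y - z

Degree: a saddle surface; a quadric, so deg p = 2.
Against the integer gridlines: it meets the z-axis at z = 0 (among the integer gridlines); the visible y-axis segment lies entirely on the surface; every point of the x-axis in the box is on the surface.
Matching integer coefficients to the picture gives p.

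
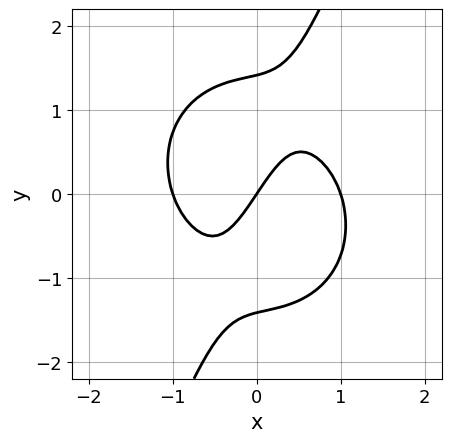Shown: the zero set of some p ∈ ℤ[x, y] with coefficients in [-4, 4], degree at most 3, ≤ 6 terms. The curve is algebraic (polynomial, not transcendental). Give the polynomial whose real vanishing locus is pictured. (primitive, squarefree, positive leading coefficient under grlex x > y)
1. Degree: a generic line meets the curve in up to 3 points, so deg p = 3.
2. Against the integer gridlines: the x-axis gridline crossings are at x ∈ {-1, 0, 1}; it crosses the y-axis at the gridline y = 0.
3. Fitting integer coefficients to these (and the overall shape) gives p.

3*x^3 + 2*x*y^2 - y^3 - 3*x + 2*y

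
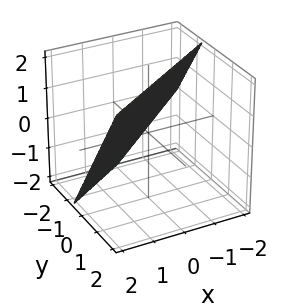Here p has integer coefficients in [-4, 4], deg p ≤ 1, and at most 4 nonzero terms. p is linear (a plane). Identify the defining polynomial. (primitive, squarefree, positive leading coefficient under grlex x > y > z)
(a) Degree: the surface is flat (a plane), so deg p = 1.
(b) Against the integer gridlines: it meets the x-axis at x = 1 (among the integer gridlines); one z-axis crossing is at z = 1.
(c) The integer polynomial consistent with all of this is the stated p.

2*x - 3*y + 2*z - 2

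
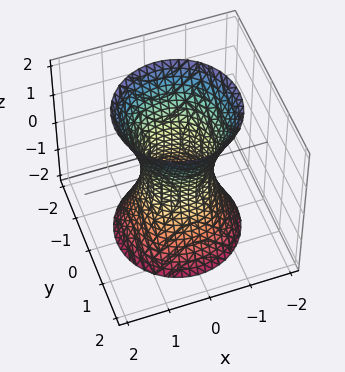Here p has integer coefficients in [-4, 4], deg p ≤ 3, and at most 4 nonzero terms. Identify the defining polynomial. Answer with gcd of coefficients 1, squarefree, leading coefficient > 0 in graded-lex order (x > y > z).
3*x^2 + 3*y^2 - z^2 - 2

First, deg p = 2. One connected sheet with a waist; a quadric.
Next, symmetries: it's symmetric under z → −z, forcing even powers of z; the surface is invariant under rotation about z: p = q(x² + y², z).
Next, observable constraints: a circular section at z = 1 has radius exactly 1; no z-intercept at any integer in the box.
Finally, putting this together gives p.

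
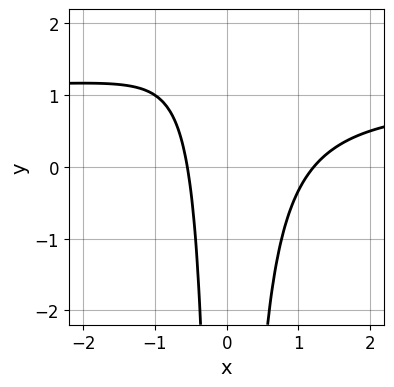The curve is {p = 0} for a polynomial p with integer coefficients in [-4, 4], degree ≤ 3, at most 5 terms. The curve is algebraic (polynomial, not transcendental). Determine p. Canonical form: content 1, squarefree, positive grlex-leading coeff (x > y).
1. deg p = 3. No degree-2 curve has this shape.
2. From the axis intercepts and sections: it misses every integer gridline on the y-axis.
3. The integer polynomial consistent with all of this is the stated p.

3*x^2*y - 3*x^2 + 2*x + 2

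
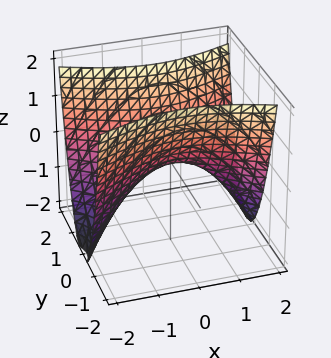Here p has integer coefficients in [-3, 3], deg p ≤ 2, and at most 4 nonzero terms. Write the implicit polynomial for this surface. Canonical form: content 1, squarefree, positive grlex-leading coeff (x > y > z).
First, the degree is 2 — a hyperbolic paraboloid; a quadric.
Then, symmetries: the x ↦ −x reflection is a symmetry, so x appears only in even powers; it's symmetric under y → −y, forcing even powers of y.
Next, against the integer gridlines: it crosses the x-axis at the gridline x = 0; it meets the z-axis at z = 0 (among the integer gridlines).
Finally, putting this together gives p.

x^2 - 3*y^2 + 2*z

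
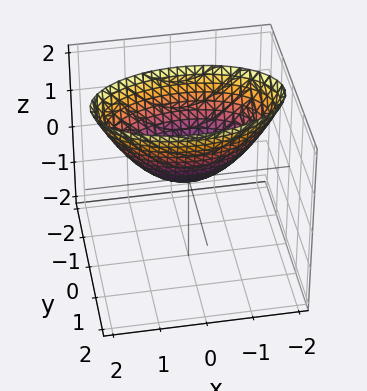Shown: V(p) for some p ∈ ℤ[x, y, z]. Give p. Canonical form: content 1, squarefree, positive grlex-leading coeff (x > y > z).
x^2 + 3*y^2 - 2*z

First, the degree is 2 — a single bowl opening along one axis; a quadric.
Then, symmetries: it's symmetric under y → −y, forcing even powers of y; it's symmetric under x → −x, forcing even powers of x.
Next, from the axis intercepts and sections: it crosses the y-axis at the gridline y = 0; it meets the z-axis at z = 0 (among the integer gridlines); one x-axis crossing is at x = 0.
Finally, together with the visible shape, these determine p as stated.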